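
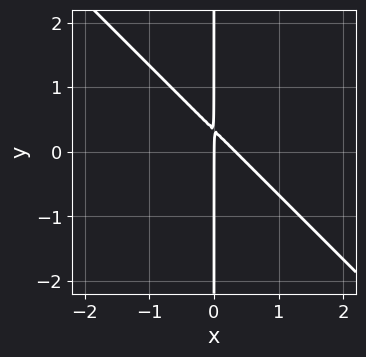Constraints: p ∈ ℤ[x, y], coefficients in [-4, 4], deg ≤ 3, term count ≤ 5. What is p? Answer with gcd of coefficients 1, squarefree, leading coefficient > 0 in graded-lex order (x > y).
Degree: no degree-1 curve has this shape, so deg p = 2.
From the visible intercepts: it meets the x-axis at x = 0 (among the integer gridlines); every point of the y-axis in the box is on the curve.
Fitting integer coefficients to these (and the overall shape) gives p.

3*x^2 + 3*x*y - x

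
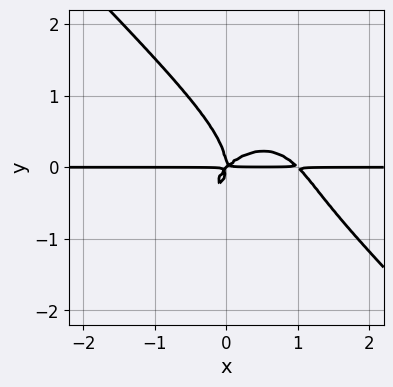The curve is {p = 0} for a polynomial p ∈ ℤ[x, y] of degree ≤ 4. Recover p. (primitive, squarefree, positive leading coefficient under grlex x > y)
x^3*y + y^4 - x^2*y + x*y^2

(a) deg p = 4. No degree-3 curve has this shape.
(b) From the axis intercepts and sections: the visible x-axis segment lies entirely on the curve.
(c) The integer polynomial consistent with all of this is the stated p.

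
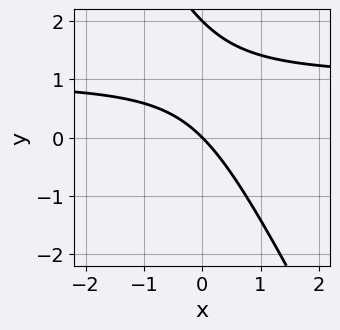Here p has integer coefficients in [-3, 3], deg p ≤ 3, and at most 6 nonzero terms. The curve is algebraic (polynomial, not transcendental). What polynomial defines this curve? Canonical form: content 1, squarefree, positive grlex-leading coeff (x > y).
The degree is 2 — the shape is more complex than any degree-1 curve.
From the visible intercepts: it meets the x-axis at x = 0 (among the integer gridlines); among the integer gridlines, it crosses the y-axis at y ∈ {0, 2}.
Matching integer coefficients to the picture gives p.

2*x*y + y^2 - 2*x - 2*y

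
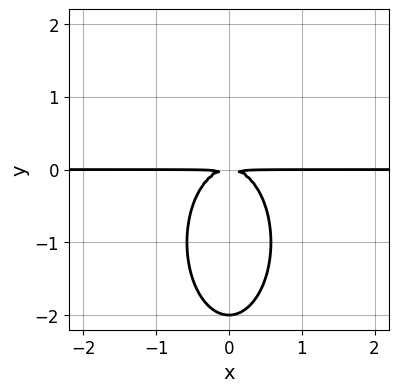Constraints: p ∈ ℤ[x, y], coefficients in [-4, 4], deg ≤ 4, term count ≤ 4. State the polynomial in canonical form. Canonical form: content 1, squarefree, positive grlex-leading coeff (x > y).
First, the degree is 3 — the shape is more complex than any degree-2 curve.
Then, symmetries: it's symmetric under x → −x, forcing even powers of x.
Next, from the visible intercepts: every point of the x-axis in the box is on the curve; it meets the y-axis at y = -2 (among the integer gridlines).
Finally, assembling these constraints gives the stated polynomial.

3*x^2*y + y^3 + 2*y^2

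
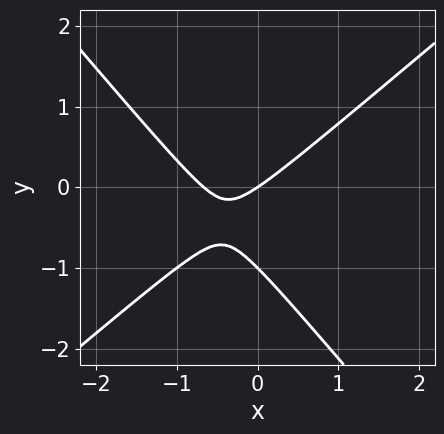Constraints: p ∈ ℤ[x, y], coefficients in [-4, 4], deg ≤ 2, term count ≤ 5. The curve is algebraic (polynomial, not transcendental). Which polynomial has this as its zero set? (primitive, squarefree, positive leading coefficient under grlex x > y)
3*x^2 - x*y - 3*y^2 + 2*x - 3*y

First, deg p = 2.
Then, against the integer gridlines: among the integer gridlines, it crosses the y-axis at y ∈ {-1, 0}; it crosses the x-axis at the gridline x = 0.
Finally, assembling these constraints gives the stated polynomial.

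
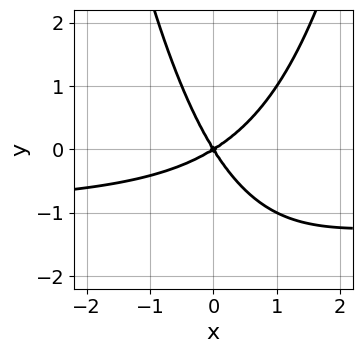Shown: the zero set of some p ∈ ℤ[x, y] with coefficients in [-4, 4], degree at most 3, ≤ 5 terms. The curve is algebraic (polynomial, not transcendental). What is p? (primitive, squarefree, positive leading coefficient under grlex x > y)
x^2*y + x^2 - x*y - y^2

First, the degree is 3 — no degree-2 curve has this shape.
Next, from the visible intercepts: it crosses the y-axis at the gridline y = 0; it crosses the x-axis at the gridline x = 0.
Finally, together with the visible shape, these determine p as stated.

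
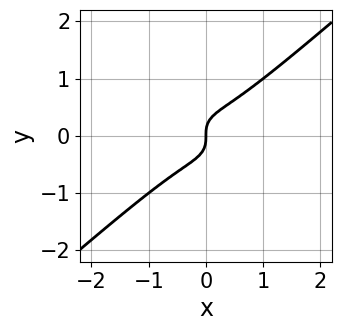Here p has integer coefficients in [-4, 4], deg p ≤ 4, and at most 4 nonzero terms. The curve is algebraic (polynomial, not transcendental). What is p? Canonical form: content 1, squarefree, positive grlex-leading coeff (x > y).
2*x^3 - 3*y^3 + x

(a) Degree: the shape is more complex than any degree-2 curve, so deg p = 3.
(b) Reading off the gridlines: it meets the y-axis at y = 0 (among the integer gridlines); it crosses the x-axis at the gridline x = 0.
(c) Solving for integer coefficients yields p as stated.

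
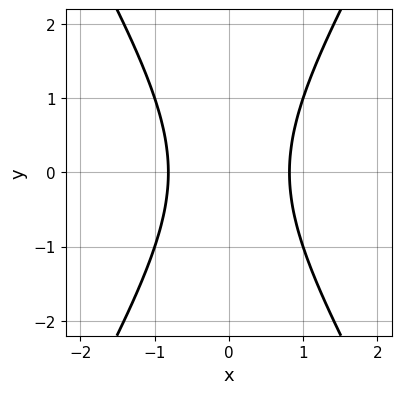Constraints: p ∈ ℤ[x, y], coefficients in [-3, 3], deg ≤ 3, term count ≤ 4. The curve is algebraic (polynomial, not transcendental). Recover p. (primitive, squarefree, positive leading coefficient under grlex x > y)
Degree: no degree-1 curve has this shape, so deg p = 2.
Symmetries: mirror symmetry y ↦ −y ⇒ only even powers of y; it's symmetric under x → −x, forcing even powers of x.
Against the integer gridlines: the curve avoids every integer y-axis point in the box.
Matching integer coefficients to the picture gives p.

3*x^2 - y^2 - 2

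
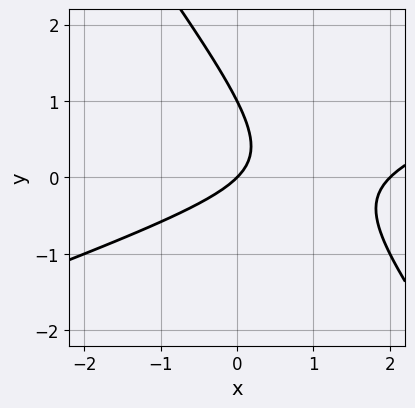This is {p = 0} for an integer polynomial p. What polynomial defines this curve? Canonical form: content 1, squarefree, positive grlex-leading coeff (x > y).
deg p = 2.
Against the integer gridlines: among the integer gridlines, it crosses the x-axis at x ∈ {0, 2}; the y-axis gridline crossings are at y ∈ {0, 1}.
Assembling these constraints gives the stated polynomial.

x^2 - 2*x*y - 2*y^2 - 2*x + 2*y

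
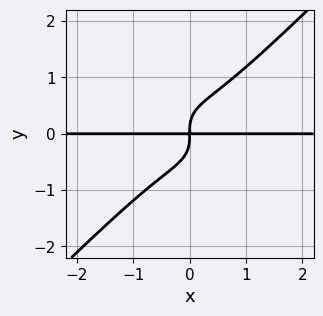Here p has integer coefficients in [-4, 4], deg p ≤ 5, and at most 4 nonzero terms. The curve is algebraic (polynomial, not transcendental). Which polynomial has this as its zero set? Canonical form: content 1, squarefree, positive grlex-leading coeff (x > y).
First, the degree is 4 — a generic line meets the curve in up to 4 points.
Next, against the integer gridlines: every point of the x-axis in the box is on the curve.
Finally, the integer polynomial consistent with all of this is the stated p.

3*x^3*y - 3*y^4 + 2*x*y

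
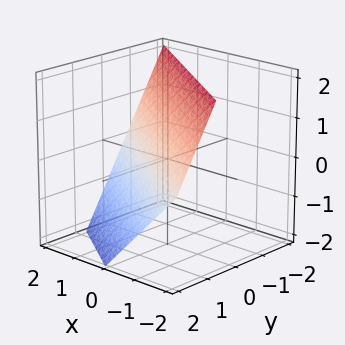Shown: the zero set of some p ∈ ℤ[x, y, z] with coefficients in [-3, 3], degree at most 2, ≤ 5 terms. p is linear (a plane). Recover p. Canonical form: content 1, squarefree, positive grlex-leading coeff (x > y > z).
First, deg p = 1.
Then, observable constraints: it crosses the z-axis at the gridline z = 1; it crosses the x-axis at the gridline x = 1.
Finally, putting this together gives p.

2*x + 3*y + 2*z - 2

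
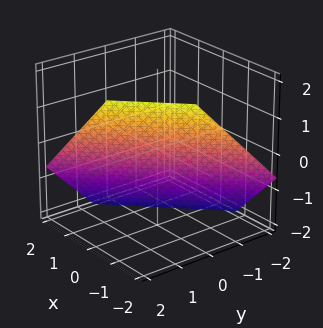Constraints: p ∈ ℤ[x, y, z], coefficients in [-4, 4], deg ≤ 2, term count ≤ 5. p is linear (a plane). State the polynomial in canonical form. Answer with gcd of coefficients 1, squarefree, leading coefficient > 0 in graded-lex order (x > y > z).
3*x - 3*y + 3*z + 2

1. Degree: every cross-section is a straight line — this is a plane, so deg p = 1.
2. Solving for integer coefficients yields p as stated.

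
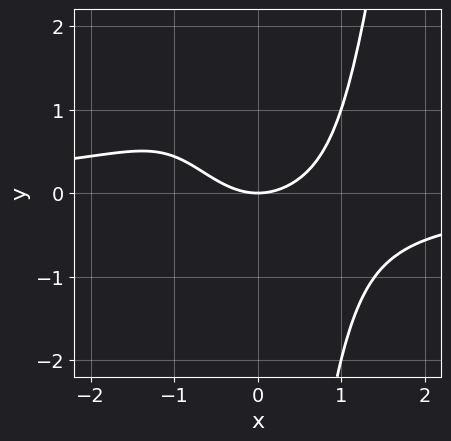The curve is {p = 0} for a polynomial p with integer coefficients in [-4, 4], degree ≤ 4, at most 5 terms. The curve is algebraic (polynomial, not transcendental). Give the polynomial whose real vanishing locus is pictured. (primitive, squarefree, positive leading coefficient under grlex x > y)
2*x^3*y - x*y^2 + 2*x^2 - 3*y

The degree is 4 — no degree-3 curve has this shape.
From the axis intercepts and sections: it crosses the x-axis at the gridline x = 0; it crosses the y-axis at the gridline y = 0.
Putting this together gives p.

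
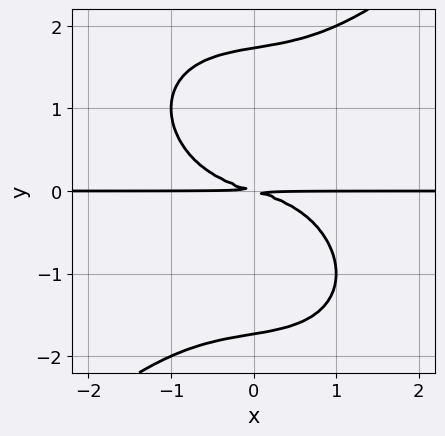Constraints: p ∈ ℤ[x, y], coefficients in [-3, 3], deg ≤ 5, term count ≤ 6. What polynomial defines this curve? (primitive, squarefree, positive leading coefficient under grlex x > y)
x^3*y - y^4 + x*y + 3*y^2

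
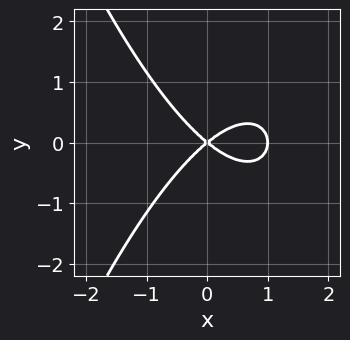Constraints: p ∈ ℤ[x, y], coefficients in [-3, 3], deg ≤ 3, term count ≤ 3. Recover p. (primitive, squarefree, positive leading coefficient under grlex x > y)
(a) Degree: no degree-2 curve has this shape, so deg p = 3.
(b) Symmetries: mirror symmetry y ↦ −y ⇒ only even powers of y.
(c) Checking where it meets the axes: one y-axis crossing is at y = 0; the x-axis gridline crossings are at x ∈ {0, 1}.
(d) These observations pin down the coefficients.

2*x^3 - 2*x^2 + 3*y^2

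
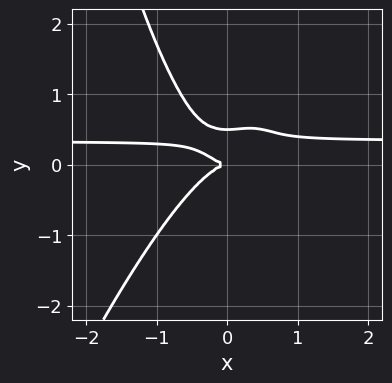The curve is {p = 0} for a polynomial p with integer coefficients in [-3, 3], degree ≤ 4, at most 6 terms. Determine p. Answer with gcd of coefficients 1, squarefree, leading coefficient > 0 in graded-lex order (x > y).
First, deg p = 4. No degree-3 curve has this shape.
Then, observable constraints: one y-axis crossing is at y = 0; it meets the x-axis at x = 0 (among the integer gridlines).
Finally, together with the visible shape, these determine p as stated.

3*x^3*y - x^2*y^2 - x^3 + 2*y^3 - y^2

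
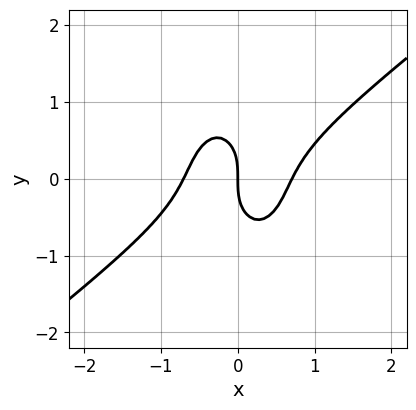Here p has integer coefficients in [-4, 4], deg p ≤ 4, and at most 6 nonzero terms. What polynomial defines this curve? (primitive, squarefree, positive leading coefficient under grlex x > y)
2*x^3 - 2*x^2*y - y^3 - x

(a) deg p = 3. No degree-2 curve has this shape.
(b) Against the integer gridlines: one x-axis crossing is at x = 0; one y-axis crossing is at y = 0.
(c) Putting this together gives p.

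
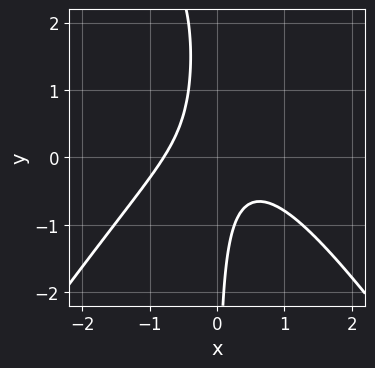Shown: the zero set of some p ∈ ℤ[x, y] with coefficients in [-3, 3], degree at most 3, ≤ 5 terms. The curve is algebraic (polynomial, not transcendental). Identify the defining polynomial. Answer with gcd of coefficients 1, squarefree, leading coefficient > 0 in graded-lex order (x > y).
2*x^3 - x*y^2 + 3*x*y + 1

Degree: no degree-2 curve has this shape, so deg p = 3.
From the visible intercepts: the curve avoids every integer y-axis point in the box.
Assembling these constraints gives the stated polynomial.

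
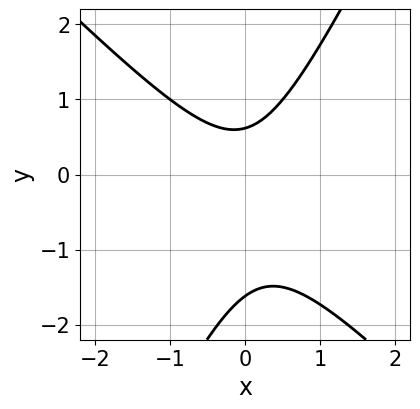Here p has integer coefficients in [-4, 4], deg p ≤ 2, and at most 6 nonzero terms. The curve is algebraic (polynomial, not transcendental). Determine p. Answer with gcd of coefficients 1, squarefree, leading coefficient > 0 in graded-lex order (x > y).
2*x^2 + x*y - y^2 - y + 1

The degree is 2 — a generic line meets the curve in up to 2 points.
Against the integer gridlines: no x-intercept at any integer in the box.
Putting this together gives p.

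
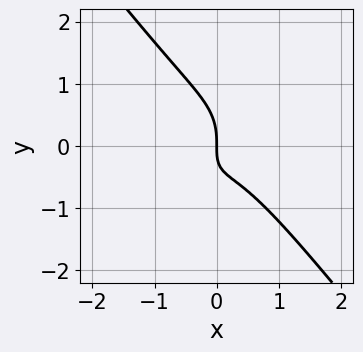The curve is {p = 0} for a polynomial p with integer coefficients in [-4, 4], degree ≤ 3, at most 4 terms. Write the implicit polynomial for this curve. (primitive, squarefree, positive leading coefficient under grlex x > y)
2*x^3 + y^3 + x*y + x

(a) The degree is 3 — the shape is more complex than any degree-2 curve.
(b) From the visible intercepts: one y-axis crossing is at y = 0; it crosses the x-axis at the gridline x = 0.
(c) Fitting integer coefficients to these (and the overall shape) gives p.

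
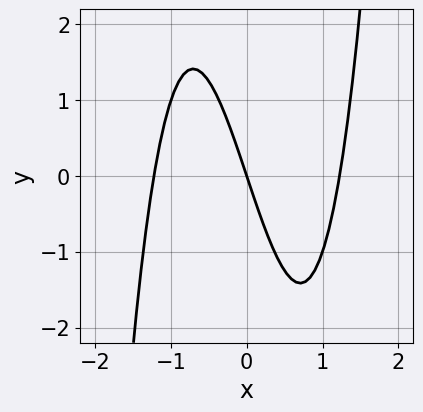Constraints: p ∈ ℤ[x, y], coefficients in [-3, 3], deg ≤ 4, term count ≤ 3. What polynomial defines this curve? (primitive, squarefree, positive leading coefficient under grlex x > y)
2*x^3 - 3*x - y

(a) Degree: a generic line meets the curve in up to 3 points, so deg p = 3.
(b) Observable constraints: it crosses the y-axis at the gridline y = 0; one x-axis crossing is at x = 0.
(c) Together with the visible shape, these determine p as stated.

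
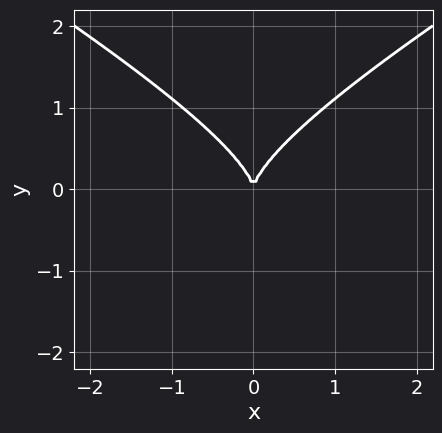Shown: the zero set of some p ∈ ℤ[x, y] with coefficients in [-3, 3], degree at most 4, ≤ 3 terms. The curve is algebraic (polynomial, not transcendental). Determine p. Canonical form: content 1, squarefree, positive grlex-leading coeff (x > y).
The degree is 3 — a generic line meets the curve in up to 3 points.
Symmetries: mirror symmetry x ↦ −x ⇒ only even powers of x.
Reading off the gridlines: one x-axis crossing is at x = 0; it meets the y-axis at y = 0 (among the integer gridlines).
Matching integer coefficients to the picture gives p.

x^2*y - 3*y^3 + 3*x^2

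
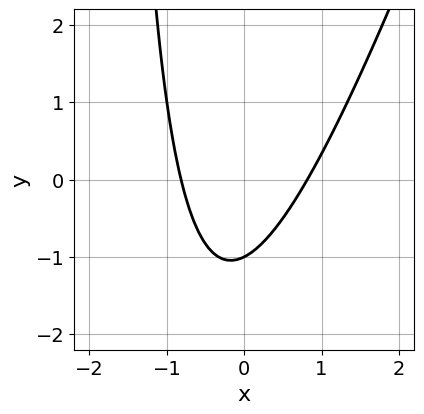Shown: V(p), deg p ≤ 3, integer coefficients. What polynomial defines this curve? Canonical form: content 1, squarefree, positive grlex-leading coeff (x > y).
3*x^2 - x*y - 2*y - 2

1. deg p = 2. The shape is more complex than any degree-1 curve.
2. From the visible intercepts: one y-axis crossing is at y = -1.
3. Together with the visible shape, these determine p as stated.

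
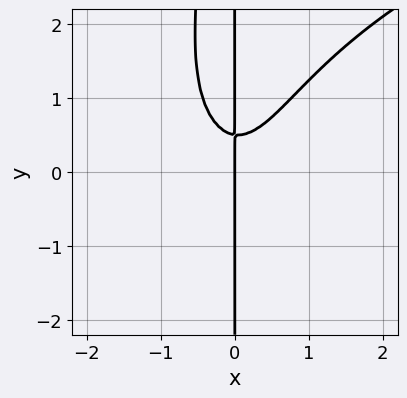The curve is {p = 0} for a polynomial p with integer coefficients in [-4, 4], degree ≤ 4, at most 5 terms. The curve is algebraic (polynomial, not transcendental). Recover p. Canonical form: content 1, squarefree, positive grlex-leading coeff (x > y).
(a) deg p = 4. The shape is more complex than any degree-3 curve.
(b) From the visible intercepts: it crosses the x-axis at the gridline x = 0; the visible y-axis segment lies entirely on the curve.
(c) Together with the visible shape, these determine p as stated.

x^2*y^2 - 3*x^3 + 2*x*y - x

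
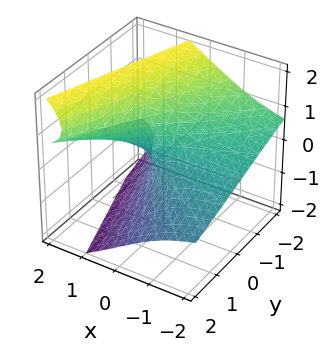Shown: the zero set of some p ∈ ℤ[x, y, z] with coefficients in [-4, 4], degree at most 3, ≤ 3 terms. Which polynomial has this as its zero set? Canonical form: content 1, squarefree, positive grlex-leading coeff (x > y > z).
z^3 - 3*x*z + 2*y

1. The degree is 3 — no degree-2 surface has this shape.
2. Against the integer gridlines: the visible x-axis segment lies entirely on the surface; one z-axis crossing is at z = 0; it meets the y-axis at y = 0 (among the integer gridlines).
3. Together with the visible shape, these determine p as stated.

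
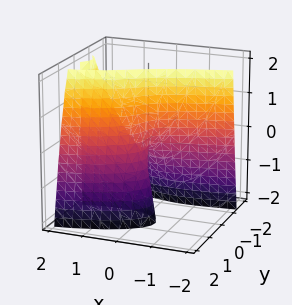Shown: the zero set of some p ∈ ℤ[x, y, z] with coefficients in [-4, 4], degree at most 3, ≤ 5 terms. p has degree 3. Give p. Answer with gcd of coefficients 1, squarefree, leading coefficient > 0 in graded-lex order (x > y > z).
First, the degree is 3 — a generic line meets the surface in up to 3 points.
Next, from the visible intercepts: the x-axis gridline crossings are at x ∈ {0, 2}; the visible z-axis segment lies entirely on the surface.
Finally, matching integer coefficients to the picture gives p.

3*y^3 + x^2 - 3*x*y + 2*y*z - 2*x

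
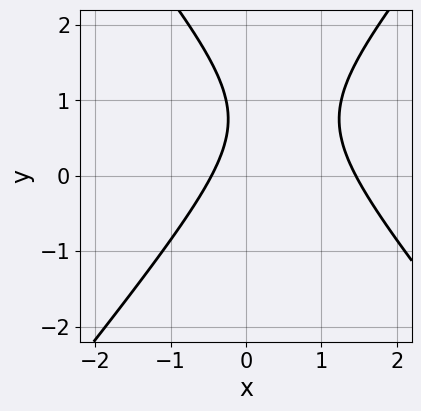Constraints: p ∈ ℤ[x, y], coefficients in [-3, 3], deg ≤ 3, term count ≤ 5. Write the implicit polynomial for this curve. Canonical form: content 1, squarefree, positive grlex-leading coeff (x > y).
deg p = 2. The shape is more complex than any degree-1 curve.
From the axis intercepts and sections: the curve avoids every integer y-axis point in the box.
Fitting integer coefficients to these (and the overall shape) gives p.

3*x^2 - 2*y^2 - 3*x + 3*y - 2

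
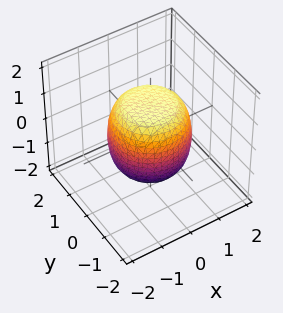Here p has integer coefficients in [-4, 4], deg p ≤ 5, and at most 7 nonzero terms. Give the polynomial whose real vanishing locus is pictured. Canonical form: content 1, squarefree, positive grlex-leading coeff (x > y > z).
2*x^4 + 4*x^2*y^2 + 2*y^4 - x^2 - y^2 + 2*z^2 - 3

Degree: a generic line meets the surface in up to 4 points, so deg p = 4.
Symmetry: every cross-section ⟂ z is a circle, so x, y appear only via x² + y².
From the axis intercepts and sections: a circular section at z = -1 has radius exactly 1.
Putting this together gives p.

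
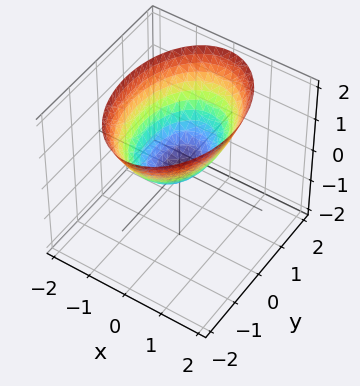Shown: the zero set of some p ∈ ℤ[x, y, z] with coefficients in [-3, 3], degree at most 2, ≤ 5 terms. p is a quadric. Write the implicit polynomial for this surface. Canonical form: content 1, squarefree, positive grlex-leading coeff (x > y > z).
deg p = 2. A single bowl opening along one axis; a quadric.
Symmetries: the x ↦ −x reflection is a symmetry, so x appears only in even powers; mirror symmetry y ↦ −y ⇒ only even powers of y.
Checking where it meets the axes: one y-axis crossing is at y = 0; it meets the x-axis at x = 0 (among the integer gridlines).
Assembling these constraints gives the stated polynomial.

2*x^2 + y^2 - 2*z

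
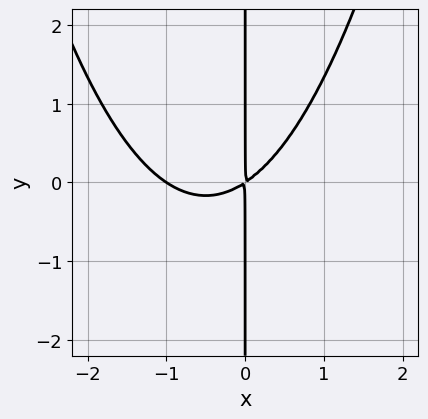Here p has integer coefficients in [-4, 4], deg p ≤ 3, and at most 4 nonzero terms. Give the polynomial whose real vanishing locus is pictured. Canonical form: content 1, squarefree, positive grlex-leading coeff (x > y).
(a) The degree is 3 — a generic line meets the curve in up to 3 points.
(b) Observable constraints: every point of the y-axis in the box is on the curve; one x-axis crossing is at x = -1.
(c) Solving for integer coefficients yields p as stated.

2*x^3 + 2*x^2 - 3*x*y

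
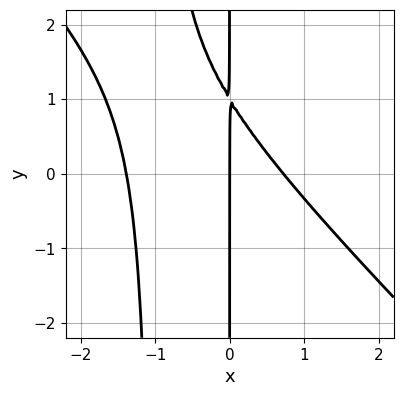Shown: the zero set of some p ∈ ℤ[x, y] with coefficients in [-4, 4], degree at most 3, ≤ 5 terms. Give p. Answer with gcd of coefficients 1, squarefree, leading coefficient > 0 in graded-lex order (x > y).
3*x^3 + 3*x^2*y + 2*x^2 + 3*x*y - 3*x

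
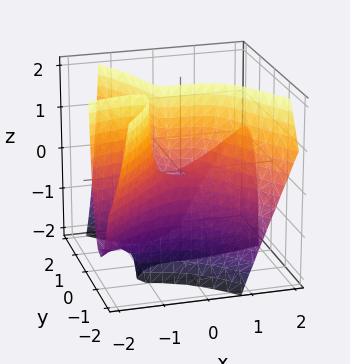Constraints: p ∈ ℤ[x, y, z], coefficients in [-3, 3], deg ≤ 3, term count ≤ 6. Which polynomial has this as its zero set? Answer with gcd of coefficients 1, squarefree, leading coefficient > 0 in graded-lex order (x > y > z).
deg p = 3. No degree-2 surface has this shape.
From the axis intercepts and sections: it crosses the x-axis at the gridline x = 0; it crosses the y-axis at the gridline y = 0; every point of the z-axis in the box is on the surface.
Assembling these constraints gives the stated polynomial.

x^3 - 3*x^2*y + 2*x*y*z + 2*y^3 + 2*y*z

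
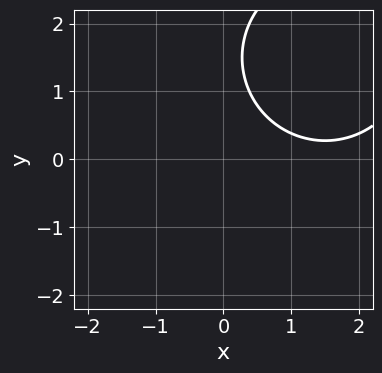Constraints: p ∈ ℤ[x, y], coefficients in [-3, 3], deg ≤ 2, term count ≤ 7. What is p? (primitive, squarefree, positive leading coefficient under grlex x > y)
x^2 + y^2 - 3*x - 3*y + 3

1. Degree: no degree-1 curve has this shape, so deg p = 2.
2. From the visible intercepts: no x-intercept at any integer in the box; no y-intercept at any integer in the box.
3. Matching integer coefficients to the picture gives p.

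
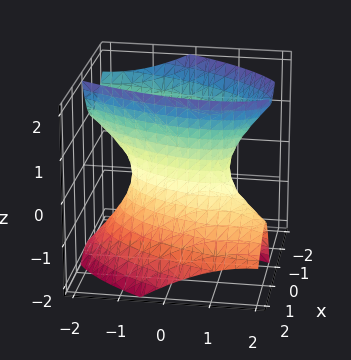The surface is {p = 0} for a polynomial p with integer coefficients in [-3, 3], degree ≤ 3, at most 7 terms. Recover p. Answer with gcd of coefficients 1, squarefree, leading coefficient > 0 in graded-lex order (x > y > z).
3*x^2 - 2*x*y + 2*x*z + y^2 - z^2 - 1

1. deg p = 2. No degree-1 surface has this shape.
2. Against the integer gridlines: it misses every integer gridline on the z-axis; among the integer gridlines, it crosses the y-axis at y ∈ {-1, 1}.
3. Matching integer coefficients to the picture gives p.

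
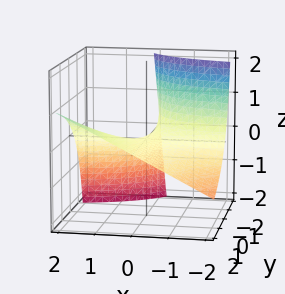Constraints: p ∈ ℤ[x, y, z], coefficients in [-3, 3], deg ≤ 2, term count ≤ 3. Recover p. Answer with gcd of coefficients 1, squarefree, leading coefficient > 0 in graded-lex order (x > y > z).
x*y - y*z - 2*z

1. The degree is 2 — no degree-1 surface has this shape.
2. Checking where it meets the axes: it meets the z-axis at z = 0 (among the integer gridlines); the visible x-axis segment lies entirely on the surface; every point of the y-axis in the box is on the surface.
3. Putting this together gives p.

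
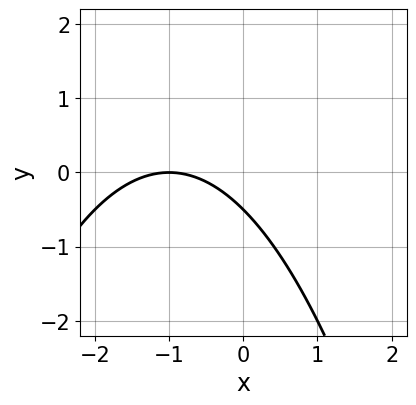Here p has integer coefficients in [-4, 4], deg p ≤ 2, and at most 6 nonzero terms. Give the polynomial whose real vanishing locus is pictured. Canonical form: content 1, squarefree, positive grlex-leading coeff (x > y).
deg p = 2.
Checking where it meets the axes: it meets the x-axis at x = -1 (among the integer gridlines).
Matching integer coefficients to the picture gives p.

x^2 + 2*x + 2*y + 1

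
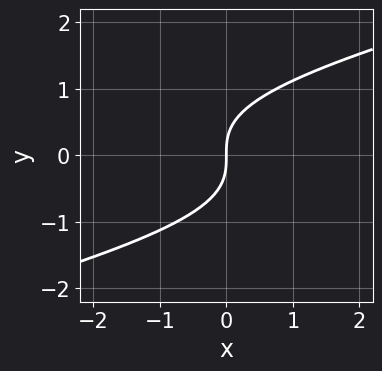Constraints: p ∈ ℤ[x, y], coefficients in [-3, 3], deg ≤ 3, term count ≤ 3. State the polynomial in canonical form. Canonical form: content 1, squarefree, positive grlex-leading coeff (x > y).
x*y^2 - 3*y^3 + 3*x

The degree is 3 — no degree-2 curve has this shape.
Against the integer gridlines: it crosses the x-axis at the gridline x = 0; one y-axis crossing is at y = 0.
Together with the visible shape, these determine p as stated.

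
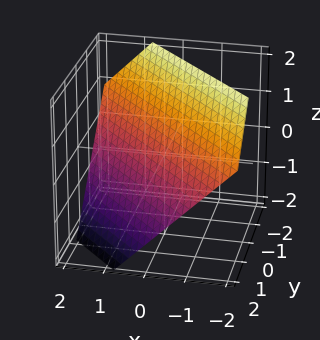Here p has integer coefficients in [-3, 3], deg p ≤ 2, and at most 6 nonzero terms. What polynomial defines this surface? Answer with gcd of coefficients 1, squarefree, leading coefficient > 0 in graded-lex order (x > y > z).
First, degree: every cross-section is a straight line — this is a plane, so deg p = 1.
Finally, the integer polynomial consistent with all of this is the stated p.

3*x + 3*y + 3*z - 2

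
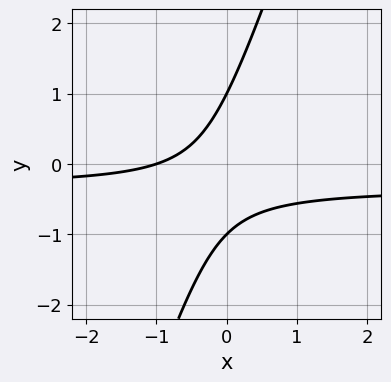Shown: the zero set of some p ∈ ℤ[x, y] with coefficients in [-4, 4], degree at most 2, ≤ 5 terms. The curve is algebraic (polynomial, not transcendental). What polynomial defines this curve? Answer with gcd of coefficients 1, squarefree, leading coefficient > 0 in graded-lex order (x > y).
3*x*y - y^2 + x + 1

1. Degree: the shape is more complex than any degree-1 curve, so deg p = 2.
2. Reading off the gridlines: it meets the x-axis at x = -1 (among the integer gridlines); among the integer gridlines, it crosses the y-axis at y ∈ {-1, 1}.
3. Together with the visible shape, these determine p as stated.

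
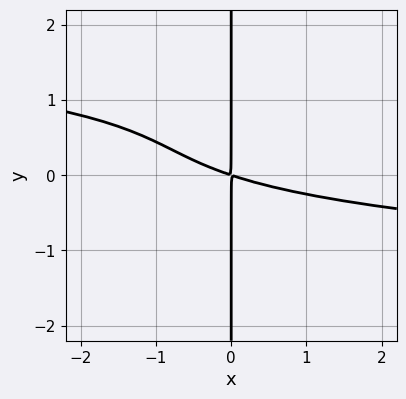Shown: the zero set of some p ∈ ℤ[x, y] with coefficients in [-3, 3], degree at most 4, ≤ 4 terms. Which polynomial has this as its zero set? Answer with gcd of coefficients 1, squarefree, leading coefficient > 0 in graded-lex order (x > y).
3*x*y^3 - 3*x*y^2 + x^2 + 3*x*y

Degree: the shape is more complex than any degree-3 curve, so deg p = 4.
Against the integer gridlines: the visible y-axis segment lies entirely on the curve.
The integer polynomial consistent with all of this is the stated p.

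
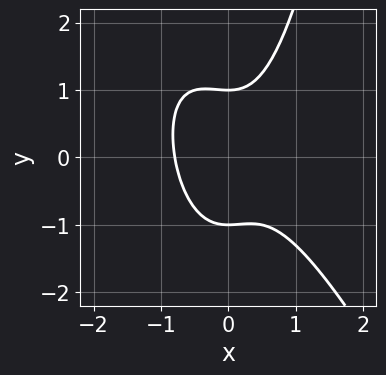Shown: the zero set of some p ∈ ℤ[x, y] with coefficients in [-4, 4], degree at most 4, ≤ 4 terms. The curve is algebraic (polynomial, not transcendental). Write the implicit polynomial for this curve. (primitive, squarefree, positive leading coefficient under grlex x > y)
The degree is 3 — the shape is more complex than any degree-2 curve.
From the visible intercepts: among the integer gridlines, it crosses the y-axis at y ∈ {-1, 1}.
Together with the visible shape, these determine p as stated.

2*x^3 + x^2*y - y^2 + 1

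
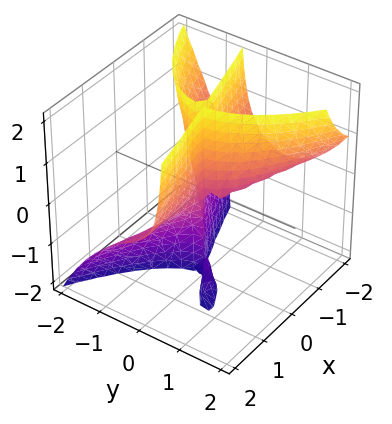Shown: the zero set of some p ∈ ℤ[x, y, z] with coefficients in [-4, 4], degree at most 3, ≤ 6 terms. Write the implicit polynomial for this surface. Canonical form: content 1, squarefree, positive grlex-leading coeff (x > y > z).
The picture has 2 separate pieces. They look like related sheets of one shape, so recover p as a whole.
The degree is 3 — the shape is more complex than any degree-2 surface.
Observable constraints: every point of the z-axis in the box is on the surface; it crosses the y-axis at the gridline y = 0; the visible x-axis segment lies entirely on the surface.
Matching integer coefficients to the picture gives p.

x^2*z - 3*x*y*z - 3*y^3 - 2*x*y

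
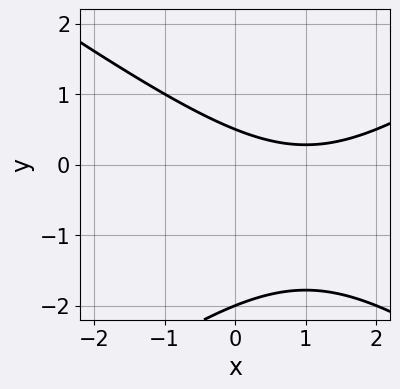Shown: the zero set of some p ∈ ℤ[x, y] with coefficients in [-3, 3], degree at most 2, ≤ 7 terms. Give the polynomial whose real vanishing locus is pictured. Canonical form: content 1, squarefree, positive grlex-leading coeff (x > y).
x^2 - 2*y^2 - 2*x - 3*y + 2

1. The degree is 2 — a generic line meets the curve in up to 2 points.
2. Checking where it meets the axes: the curve avoids every integer x-axis point in the box; it crosses the y-axis at the gridline y = -2.
3. Matching integer coefficients to the picture gives p.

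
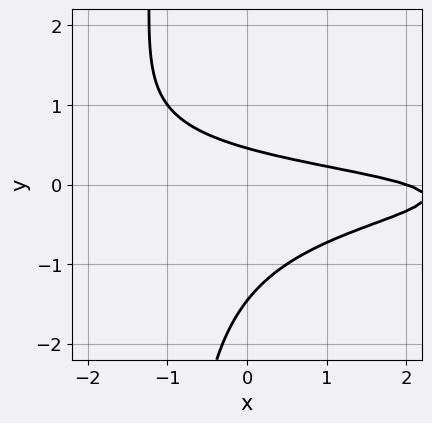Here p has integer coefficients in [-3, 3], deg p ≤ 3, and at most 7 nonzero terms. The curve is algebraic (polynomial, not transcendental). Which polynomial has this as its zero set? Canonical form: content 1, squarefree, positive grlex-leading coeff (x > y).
3*x*y^2 + 3*y^2 + x + 3*y - 2

First, the degree is 3 — a generic line meets the curve in up to 3 points.
Then, reading off the gridlines: it crosses the x-axis at the gridline x = 2.
Finally, fitting integer coefficients to these (and the overall shape) gives p.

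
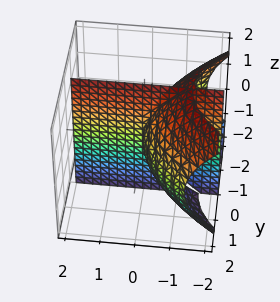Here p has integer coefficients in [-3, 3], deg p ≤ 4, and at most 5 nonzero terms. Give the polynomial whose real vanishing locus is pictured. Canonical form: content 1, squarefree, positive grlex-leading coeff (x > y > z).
y^3 + y*z^2 + 3*x*y

First, I count 2 distinct pieces.
Then, deg p = 3.
Then, observable constraints: it crosses the y-axis at the gridline y = 0; every point of the x-axis in the box is on the surface.
Finally, together with the visible shape, these determine p as stated.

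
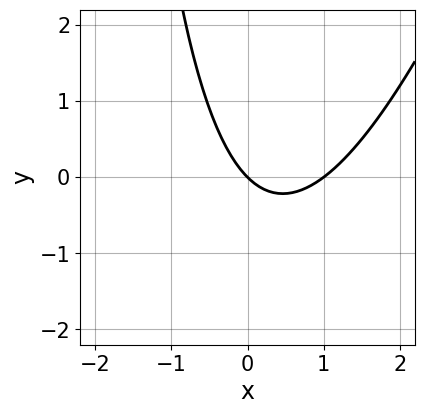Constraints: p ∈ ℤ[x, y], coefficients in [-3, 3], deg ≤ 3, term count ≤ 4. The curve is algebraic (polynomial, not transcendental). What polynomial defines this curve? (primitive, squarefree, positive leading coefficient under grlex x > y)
(a) The degree is 2 — the shape is more complex than any degree-1 curve.
(b) Reading off the gridlines: it crosses the y-axis at the gridline y = 0; the x-axis gridline crossings are at x ∈ {0, 1}.
(c) Together with the visible shape, these determine p as stated.

3*x^2 - x*y - 3*x - 3*y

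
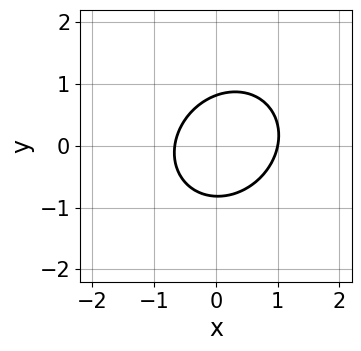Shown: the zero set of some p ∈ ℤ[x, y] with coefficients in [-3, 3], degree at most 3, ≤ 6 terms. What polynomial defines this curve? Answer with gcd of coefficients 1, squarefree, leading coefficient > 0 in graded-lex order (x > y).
3*x^2 - x*y + 3*y^2 - x - 2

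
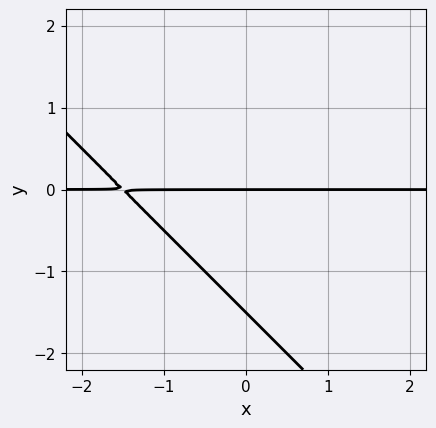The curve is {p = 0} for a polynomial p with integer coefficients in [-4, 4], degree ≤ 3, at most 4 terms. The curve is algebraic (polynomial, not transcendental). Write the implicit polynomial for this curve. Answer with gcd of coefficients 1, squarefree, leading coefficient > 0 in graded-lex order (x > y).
2*x*y + 2*y^2 + 3*y

(a) deg p = 2. The shape is more complex than any degree-1 curve.
(b) Against the integer gridlines: the visible x-axis segment lies entirely on the curve; it meets the y-axis at y = 0 (among the integer gridlines).
(c) Putting this together gives p.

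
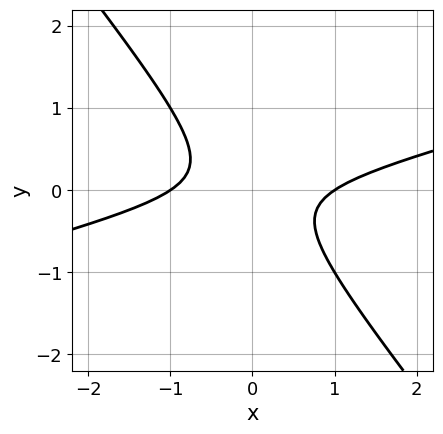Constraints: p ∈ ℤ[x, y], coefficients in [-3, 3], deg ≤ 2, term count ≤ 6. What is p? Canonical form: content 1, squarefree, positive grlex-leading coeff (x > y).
First, deg p = 2.
Next, against the integer gridlines: no y-intercept at any integer in the box; the x-axis gridline crossings are at x ∈ {-1, 1}.
Finally, together with the visible shape, these determine p as stated.

x^2 - 3*x*y - 3*y^2 - 1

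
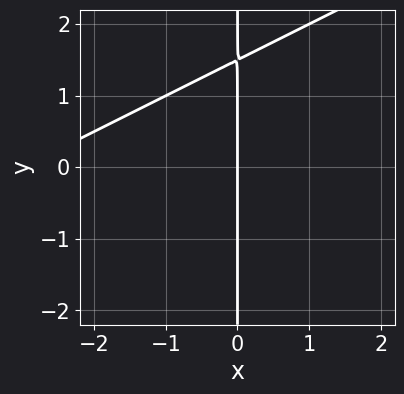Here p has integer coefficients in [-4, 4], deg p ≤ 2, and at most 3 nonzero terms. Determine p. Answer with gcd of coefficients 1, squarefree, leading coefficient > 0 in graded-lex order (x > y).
x^2 - 2*x*y + 3*x

Degree: a generic line meets the curve in up to 2 points, so deg p = 2.
From the visible intercepts: one x-axis crossing is at x = 0; every point of the y-axis in the box is on the curve.
Solving for integer coefficients yields p as stated.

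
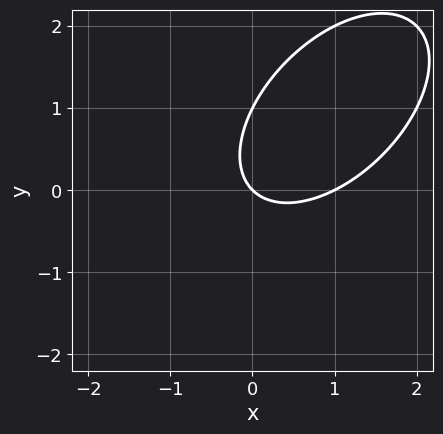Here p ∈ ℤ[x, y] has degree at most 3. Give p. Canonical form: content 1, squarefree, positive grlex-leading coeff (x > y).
x^2 - x*y + y^2 - x - y

Degree: no degree-1 curve has this shape, so deg p = 2.
From the axis intercepts and sections: the y-axis gridline crossings are at y ∈ {0, 1}; among the integer gridlines, it crosses the x-axis at x ∈ {0, 1}.
Matching integer coefficients to the picture gives p.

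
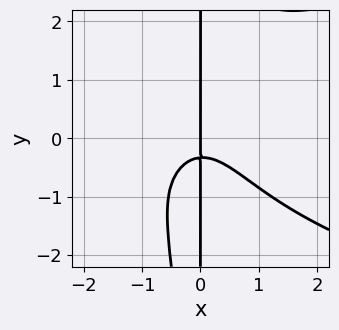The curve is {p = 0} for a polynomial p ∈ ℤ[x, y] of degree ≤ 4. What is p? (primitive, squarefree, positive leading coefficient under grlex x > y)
deg p = 4. The shape is more complex than any degree-3 curve.
Against the integer gridlines: every point of the y-axis in the box is on the curve; one x-axis crossing is at x = 0.
Fitting integer coefficients to these (and the overall shape) gives p.

2*x^2*y^2 - 3*x^3 - 3*x*y - x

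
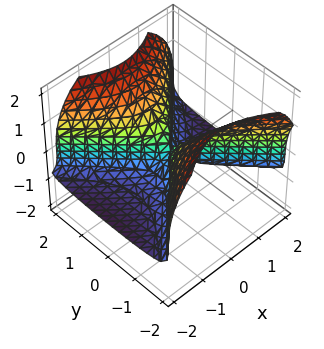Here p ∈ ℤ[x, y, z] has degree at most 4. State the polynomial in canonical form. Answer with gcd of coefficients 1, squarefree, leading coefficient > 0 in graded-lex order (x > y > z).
(a) The degree is 3 — the shape is more complex than any degree-2 surface.
(b) Observable constraints: it crosses the z-axis at the gridline z = 0; it meets the x-axis at x = 0 (among the integer gridlines); one y-axis crossing is at y = 0.
(c) Assembling these constraints gives the stated polynomial.

x^2*z - y^2*z + z^3 + x^2 - y^2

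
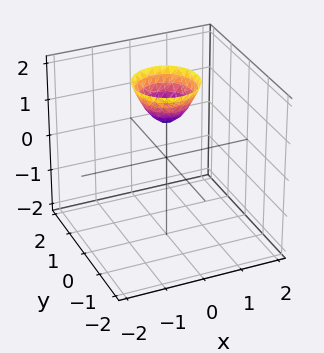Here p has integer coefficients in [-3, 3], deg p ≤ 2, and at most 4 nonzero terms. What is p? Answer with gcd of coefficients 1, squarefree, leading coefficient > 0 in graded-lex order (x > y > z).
3*x^2 + 3*y^2 - 2*z + 2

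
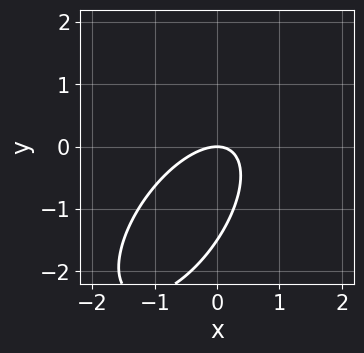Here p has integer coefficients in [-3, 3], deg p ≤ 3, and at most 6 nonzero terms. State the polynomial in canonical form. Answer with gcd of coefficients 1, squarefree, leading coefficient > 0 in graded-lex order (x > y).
3*x^2 - 3*x*y + 2*y^2 + 3*y

First, the degree is 2 — the shape is more complex than any degree-1 curve.
Next, reading off the gridlines: one y-axis crossing is at y = 0; one x-axis crossing is at x = 0.
Finally, fitting integer coefficients to these (and the overall shape) gives p.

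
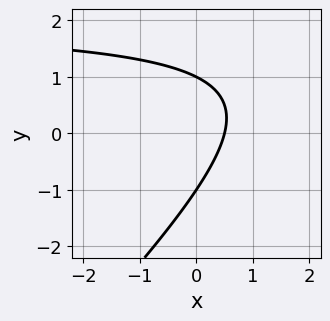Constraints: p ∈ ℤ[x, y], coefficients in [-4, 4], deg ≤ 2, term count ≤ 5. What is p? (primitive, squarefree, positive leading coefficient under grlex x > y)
1. The degree is 2 — the shape is more complex than any degree-1 curve.
2. Checking where it meets the axes: among the integer gridlines, it crosses the y-axis at y ∈ {-1, 1}.
3. Fitting integer coefficients to these (and the overall shape) gives p.

x*y - y^2 - 2*x + 1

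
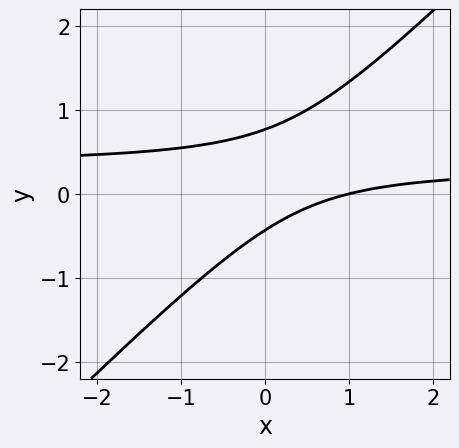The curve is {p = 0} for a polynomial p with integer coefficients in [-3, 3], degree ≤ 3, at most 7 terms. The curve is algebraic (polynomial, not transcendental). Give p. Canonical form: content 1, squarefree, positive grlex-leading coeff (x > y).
3*x*y - 3*y^2 - x + y + 1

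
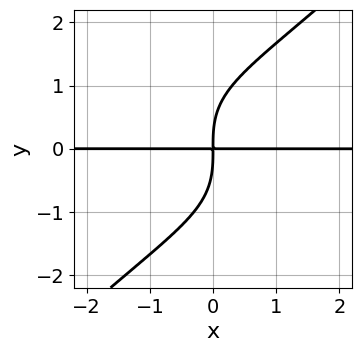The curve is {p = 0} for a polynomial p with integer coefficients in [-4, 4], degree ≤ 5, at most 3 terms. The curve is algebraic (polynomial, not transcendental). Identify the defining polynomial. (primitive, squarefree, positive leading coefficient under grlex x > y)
First, degree: the shape is more complex than any degree-3 curve, so deg p = 4.
Next, checking where it meets the axes: every point of the x-axis in the box is on the curve.
Finally, putting this together gives p.

x^2*y^2 - y^4 + 3*x*y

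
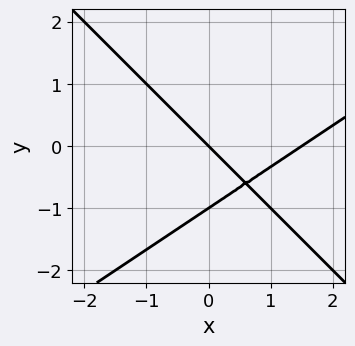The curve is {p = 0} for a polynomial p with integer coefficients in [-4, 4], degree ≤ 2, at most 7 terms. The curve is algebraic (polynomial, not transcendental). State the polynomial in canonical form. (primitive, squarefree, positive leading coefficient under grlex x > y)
(a) Degree: a generic line meets the curve in up to 2 points, so deg p = 2.
(b) From the axis intercepts and sections: one x-axis crossing is at x = 0; the y-axis gridline crossings are at y ∈ {-1, 0}.
(c) Fitting integer coefficients to these (and the overall shape) gives p.

2*x^2 - x*y - 3*y^2 - 3*x - 3*y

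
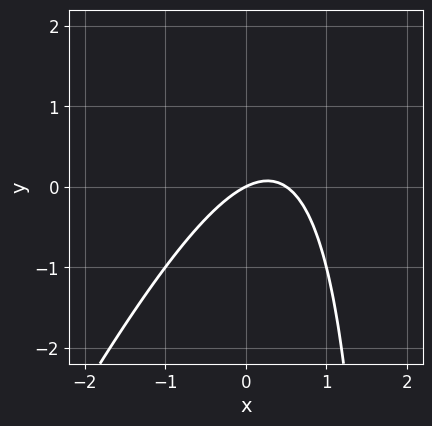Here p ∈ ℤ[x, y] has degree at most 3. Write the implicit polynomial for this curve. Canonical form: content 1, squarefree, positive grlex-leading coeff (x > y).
2*x^2 - x*y - x + 2*y

First, degree: the shape is more complex than any degree-1 curve, so deg p = 2.
Next, observable constraints: it crosses the y-axis at the gridline y = 0; it crosses the x-axis at the gridline x = 0.
Finally, assembling these constraints gives the stated polynomial.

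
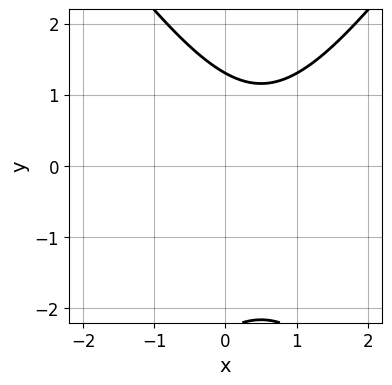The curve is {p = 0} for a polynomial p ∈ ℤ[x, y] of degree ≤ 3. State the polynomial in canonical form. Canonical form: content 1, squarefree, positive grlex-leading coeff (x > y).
(a) The degree is 2 — the shape is more complex than any degree-1 curve.
(b) Observable constraints: the curve avoids every integer x-axis point in the box.
(c) Solving for integer coefficients yields p as stated.

2*x^2 - y^2 - 2*x - y + 3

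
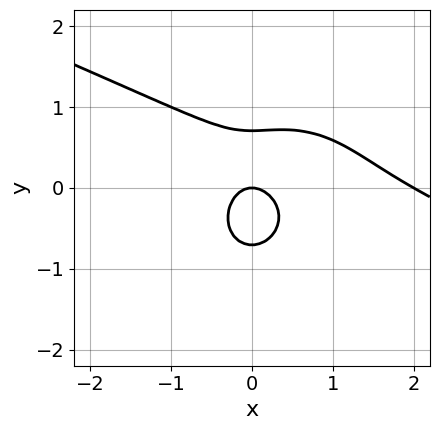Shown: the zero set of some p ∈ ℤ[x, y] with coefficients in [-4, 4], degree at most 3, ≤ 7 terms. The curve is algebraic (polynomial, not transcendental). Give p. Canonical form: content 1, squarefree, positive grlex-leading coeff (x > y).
x^3 + 2*x^2*y + 2*y^3 - 2*x^2 - y

The degree is 3 — no degree-2 curve has this shape.
Reading off the gridlines: it crosses the y-axis at the gridline y = 0; among the integer gridlines, it crosses the x-axis at x ∈ {0, 2}.
Fitting integer coefficients to these (and the overall shape) gives p.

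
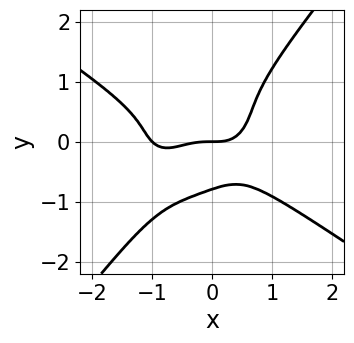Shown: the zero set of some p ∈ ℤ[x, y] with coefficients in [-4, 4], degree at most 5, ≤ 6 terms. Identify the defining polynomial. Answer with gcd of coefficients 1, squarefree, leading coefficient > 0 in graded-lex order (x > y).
(a) The degree is 4 — a generic line meets the curve in up to 4 points.
(b) From the axis intercepts and sections: among the integer gridlines, it crosses the x-axis at x ∈ {-1, 0}; it meets the y-axis at y = 0 (among the integer gridlines).
(c) Assembling these constraints gives the stated polynomial.

x^4 + 2*x*y^3 - 2*y^4 + x^3 - y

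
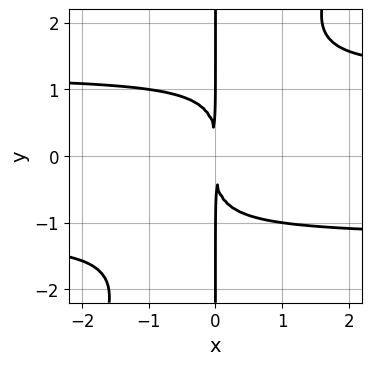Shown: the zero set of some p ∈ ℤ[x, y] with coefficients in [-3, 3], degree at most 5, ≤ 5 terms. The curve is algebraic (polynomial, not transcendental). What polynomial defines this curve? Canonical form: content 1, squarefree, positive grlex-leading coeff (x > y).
The degree is 4 — the shape is more complex than any degree-3 curve.
From the visible intercepts: every point of the y-axis in the box is on the curve.
Matching integer coefficients to the picture gives p.

2*x^2*y^2 - x*y^3 - 3*x^2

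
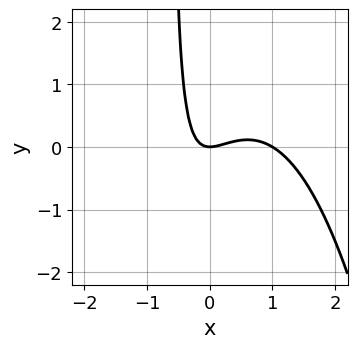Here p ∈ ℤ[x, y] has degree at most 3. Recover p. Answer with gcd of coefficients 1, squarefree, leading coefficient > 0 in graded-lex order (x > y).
1. deg p = 3. A generic line meets the curve in up to 3 points.
2. Checking where it meets the axes: it meets the y-axis at y = 0 (among the integer gridlines); among the integer gridlines, it crosses the x-axis at x ∈ {0, 1}.
3. The integer polynomial consistent with all of this is the stated p.

3*x^3 - 3*x^2 + 3*x*y + 2*y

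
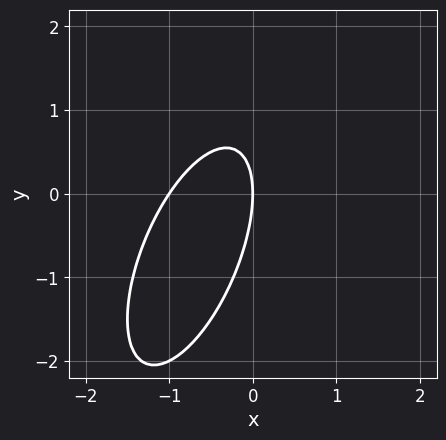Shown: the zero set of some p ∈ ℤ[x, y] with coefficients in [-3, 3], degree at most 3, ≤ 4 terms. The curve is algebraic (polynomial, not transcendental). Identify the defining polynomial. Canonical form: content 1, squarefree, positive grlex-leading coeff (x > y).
(a) Degree: a generic line meets the curve in up to 2 points, so deg p = 2.
(b) Checking where it meets the axes: it crosses the y-axis at the gridline y = 0; the x-axis gridline crossings are at x ∈ {-1, 0}.
(c) Solving for integer coefficients yields p as stated.

3*x^2 - 2*x*y + y^2 + 3*x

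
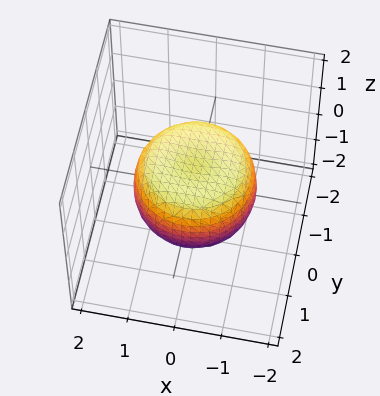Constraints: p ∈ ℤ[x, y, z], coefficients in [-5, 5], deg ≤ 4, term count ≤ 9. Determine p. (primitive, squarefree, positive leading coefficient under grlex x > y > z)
2*x^4 + 4*x^2*y^2 + 2*y^4 - 2*x^2 - 2*y^2 + 3*z^2 - 2

The degree is 4 — a generic line meets the surface in up to 4 points.
Symmetries: rotational symmetry about the z-axis ⇒ p depends on x, y only through x² + y².
From the visible intercepts: a circular section at z = 0 has radius between 1 and 2.
Putting this together gives p.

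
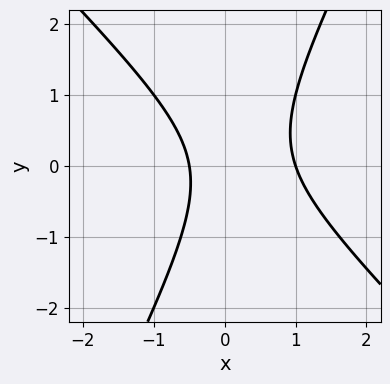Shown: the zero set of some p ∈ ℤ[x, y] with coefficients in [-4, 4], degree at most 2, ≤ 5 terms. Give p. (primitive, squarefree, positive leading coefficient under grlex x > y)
1. The degree is 2 — no degree-1 curve has this shape.
2. From the visible intercepts: one x-axis crossing is at x = 1; the curve avoids every integer y-axis point in the box.
3. Matching integer coefficients to the picture gives p.

2*x^2 + x*y - y^2 - x - 1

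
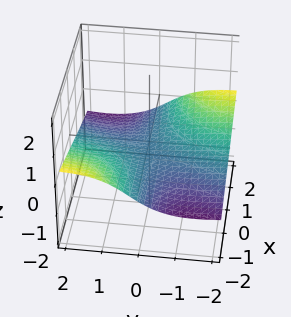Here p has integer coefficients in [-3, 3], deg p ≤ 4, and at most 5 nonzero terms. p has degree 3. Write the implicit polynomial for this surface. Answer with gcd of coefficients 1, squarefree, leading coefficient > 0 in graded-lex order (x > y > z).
y^2*z + z^3 + x*y + 3*z + 1

deg p = 3. A generic line meets the surface in up to 3 points.
Checking where it meets the axes: the surface avoids every integer y-axis point in the box; it misses every integer gridline on the x-axis.
Matching integer coefficients to the picture gives p.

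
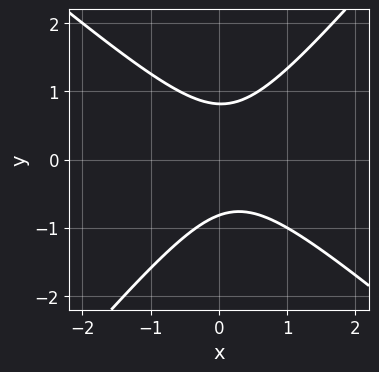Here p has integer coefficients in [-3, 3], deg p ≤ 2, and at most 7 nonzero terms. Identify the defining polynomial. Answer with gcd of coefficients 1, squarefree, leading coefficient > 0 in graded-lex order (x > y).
3*x^2 + x*y - 3*y^2 - x + 2

1. deg p = 2. A generic line meets the curve in up to 2 points.
2. Against the integer gridlines: it misses every integer gridline on the x-axis.
3. These observations pin down the coefficients.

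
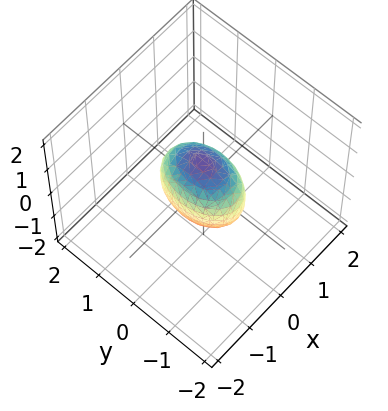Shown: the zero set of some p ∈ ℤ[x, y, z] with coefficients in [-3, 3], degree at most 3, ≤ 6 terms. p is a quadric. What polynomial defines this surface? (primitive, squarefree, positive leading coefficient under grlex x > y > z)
2*x^2 + y^2 + z^2 - 1

(a) Degree: a closed, bounded, convex surface; a quadric, so deg p = 2.
(b) Symmetries: the y ↦ −y reflection is a symmetry, so y appears only in even powers; it's symmetric under z → −z, forcing even powers of z; it's symmetric under x → −x, forcing even powers of x.
(c) From the visible intercepts: the z-axis gridline crossings are at z ∈ {-1, 1}; the y-axis gridline crossings are at y ∈ {-1, 1}.
(d) These observations pin down the coefficients.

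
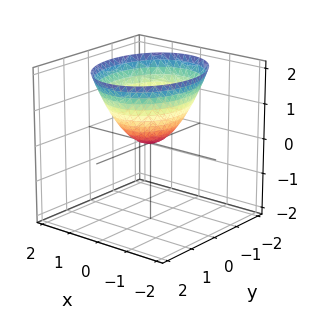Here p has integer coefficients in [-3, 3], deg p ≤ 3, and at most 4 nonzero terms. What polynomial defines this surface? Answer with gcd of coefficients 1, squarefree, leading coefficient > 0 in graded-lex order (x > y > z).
3*x^2 + 2*y^2 - 3*z

First, deg p = 2. A single bowl opening along one axis; a quadric.
Next, symmetries: it's symmetric under x → −x, forcing even powers of x; it's symmetric under y → −y, forcing even powers of y.
Then, reading off the gridlines: one x-axis crossing is at x = 0; it crosses the z-axis at the gridline z = 0; it meets the y-axis at y = 0 (among the integer gridlines).
Finally, together with the visible shape, these determine p as stated.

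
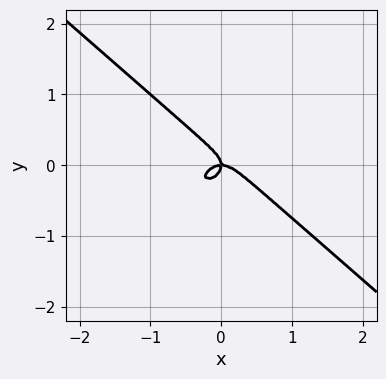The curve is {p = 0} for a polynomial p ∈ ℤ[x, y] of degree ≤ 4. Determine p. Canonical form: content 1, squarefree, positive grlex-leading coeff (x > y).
2*x^3 + 3*y^3 + x*y

Degree: the shape is more complex than any degree-2 curve, so deg p = 3.
From the axis intercepts and sections: it meets the y-axis at y = 0 (among the integer gridlines); one x-axis crossing is at x = 0.
Solving for integer coefficients yields p as stated.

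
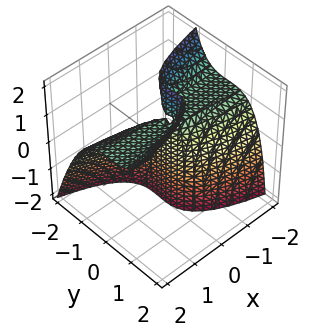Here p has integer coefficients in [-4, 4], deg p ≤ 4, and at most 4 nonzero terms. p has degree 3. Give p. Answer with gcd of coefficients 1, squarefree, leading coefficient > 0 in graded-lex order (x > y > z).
3*y^3 - y^2*z - 3*x*z + 3*x

(a) Degree: the shape is more complex than any degree-2 surface, so deg p = 3.
(b) From the axis intercepts and sections: one y-axis crossing is at y = 0; the visible z-axis segment lies entirely on the surface.
(c) Fitting integer coefficients to these (and the overall shape) gives p.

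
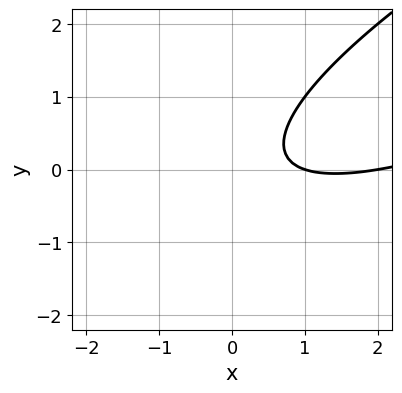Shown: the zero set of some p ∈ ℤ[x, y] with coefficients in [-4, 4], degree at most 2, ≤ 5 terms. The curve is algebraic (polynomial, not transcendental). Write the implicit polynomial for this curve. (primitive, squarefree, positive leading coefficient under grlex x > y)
x^2 - 3*x*y + 3*y^2 - 3*x + 2

deg p = 2. No degree-1 curve has this shape.
Against the integer gridlines: the x-axis gridline crossings are at x ∈ {1, 2}; it misses every integer gridline on the y-axis.
Together with the visible shape, these determine p as stated.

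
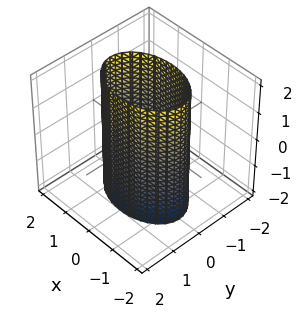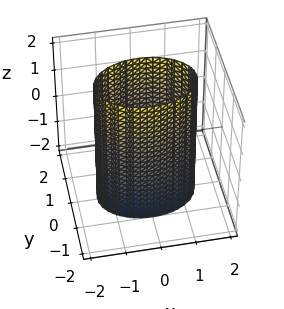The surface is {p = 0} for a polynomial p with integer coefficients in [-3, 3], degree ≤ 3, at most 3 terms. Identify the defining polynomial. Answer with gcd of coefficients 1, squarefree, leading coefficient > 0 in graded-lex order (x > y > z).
x^2 + 2*y^2 - 2

First, the degree is 2 — a cylinder; a quadric.
Then, symmetries: it's symmetric under z → −z, forcing even powers of z; the y ↦ −y reflection is a symmetry, so y appears only in even powers; mirror symmetry x ↦ −x ⇒ only even powers of x.
Then, from the visible intercepts: no z-intercept at any integer in the box; the y-axis gridline crossings are at y ∈ {-1, 1}.
Finally, assembling these constraints gives the stated polynomial.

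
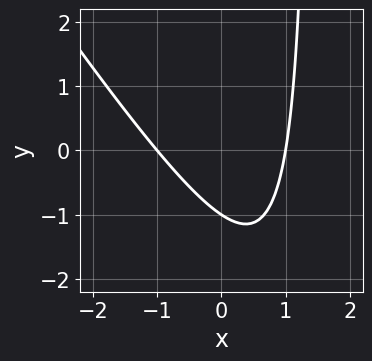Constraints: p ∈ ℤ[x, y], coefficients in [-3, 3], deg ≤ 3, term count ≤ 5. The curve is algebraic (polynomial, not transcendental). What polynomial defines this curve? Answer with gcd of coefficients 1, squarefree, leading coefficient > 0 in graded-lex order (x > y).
1. deg p = 2.
2. Against the integer gridlines: it meets the y-axis at y = -1 (among the integer gridlines); among the integer gridlines, it crosses the x-axis at x ∈ {-1, 1}.
3. Assembling these constraints gives the stated polynomial.

3*x^2 + 2*x*y - 3*y - 3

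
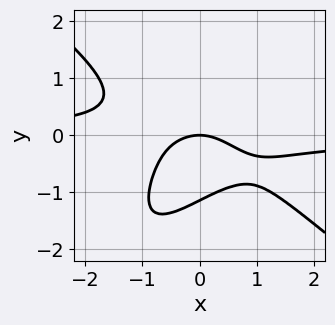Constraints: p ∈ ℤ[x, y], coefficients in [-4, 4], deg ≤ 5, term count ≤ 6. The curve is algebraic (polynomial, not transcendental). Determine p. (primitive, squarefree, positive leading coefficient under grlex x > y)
deg p = 4.
From the axis intercepts and sections: it crosses the x-axis at the gridline x = 0; it meets the y-axis at y = 0 (among the integer gridlines).
These observations pin down the coefficients.

3*x^3*y - 3*x*y^3 + 2*y^4 + 2*x^2 + 3*y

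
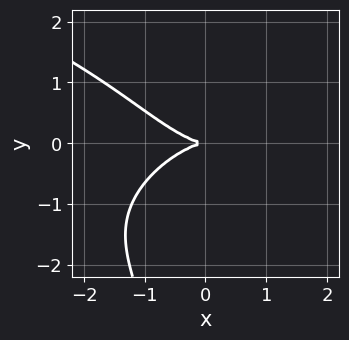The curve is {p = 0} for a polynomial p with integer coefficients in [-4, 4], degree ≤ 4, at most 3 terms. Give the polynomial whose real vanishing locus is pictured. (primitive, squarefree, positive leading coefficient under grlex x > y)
x*y^3 - x^3 - 3*y^2

First, degree: no degree-3 curve has this shape, so deg p = 4.
Then, from the axis intercepts and sections: it meets the y-axis at y = 0 (among the integer gridlines); it crosses the x-axis at the gridline x = 0.
Finally, matching integer coefficients to the picture gives p.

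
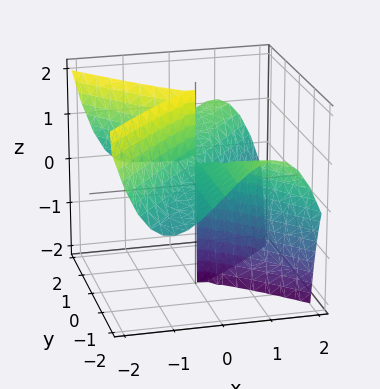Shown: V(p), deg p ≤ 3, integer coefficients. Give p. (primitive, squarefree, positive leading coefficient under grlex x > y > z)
First, the degree is 3 — no degree-2 surface has this shape.
Then, observable constraints: it meets the x-axis at x = 0 (among the integer gridlines); it meets the y-axis at y = 0 (among the integer gridlines); the visible z-axis segment lies entirely on the surface.
Finally, assembling these constraints gives the stated polynomial.

3*x^3 - 2*x*y^2 + 2*y^2*z - y^2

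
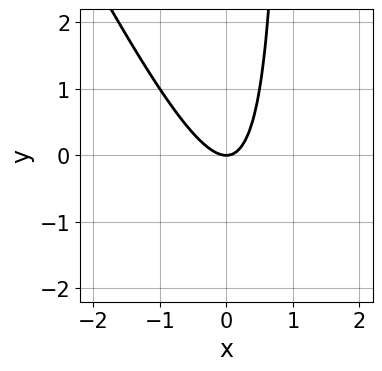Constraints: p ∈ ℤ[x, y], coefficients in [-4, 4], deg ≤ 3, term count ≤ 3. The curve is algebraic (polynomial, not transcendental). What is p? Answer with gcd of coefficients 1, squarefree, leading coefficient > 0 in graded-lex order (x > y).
2*x^2 + x*y - y

(a) deg p = 2.
(b) Observable constraints: it crosses the x-axis at the gridline x = 0; it crosses the y-axis at the gridline y = 0.
(c) Assembling these constraints gives the stated polynomial.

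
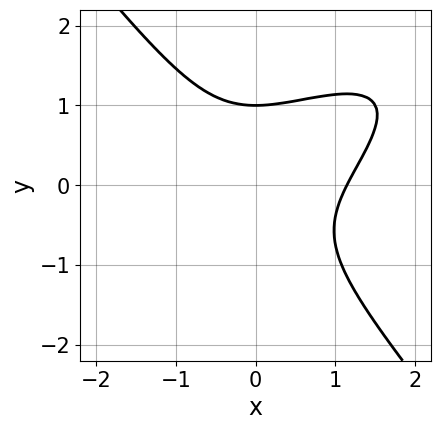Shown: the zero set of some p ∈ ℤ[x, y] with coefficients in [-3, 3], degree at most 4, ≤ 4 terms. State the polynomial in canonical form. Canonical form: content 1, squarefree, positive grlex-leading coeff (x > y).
(a) The degree is 3 — a generic line meets the curve in up to 3 points.
(b) Reading off the gridlines: it meets the y-axis at y = 1 (among the integer gridlines).
(c) The integer polynomial consistent with all of this is the stated p.

2*x^3 - 3*x^2*y + 3*y^3 - 3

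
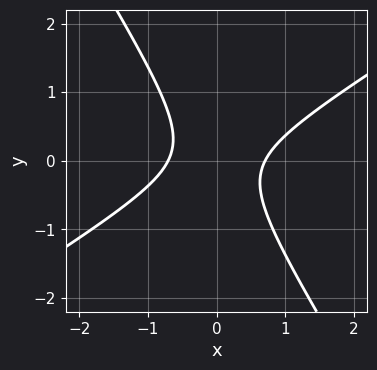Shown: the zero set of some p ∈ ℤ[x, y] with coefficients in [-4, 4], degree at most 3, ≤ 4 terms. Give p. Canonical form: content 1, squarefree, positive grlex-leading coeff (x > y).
1. deg p = 2.
2. Observable constraints: no y-intercept at any integer in the box.
3. Assembling these constraints gives the stated polynomial.

2*x^2 - 2*x*y - 2*y^2 - 1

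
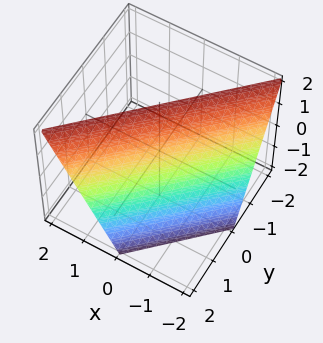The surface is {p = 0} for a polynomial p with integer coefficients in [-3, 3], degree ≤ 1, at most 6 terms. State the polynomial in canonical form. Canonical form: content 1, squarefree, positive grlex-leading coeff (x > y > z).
2*x - 2*y - z + 2

First, deg p = 1. The surface is flat (a plane).
Next, reading off the gridlines: it crosses the z-axis at the gridline z = 2; it meets the x-axis at x = -1 (among the integer gridlines).
Finally, fitting integer coefficients to these (and the overall shape) gives p. Check: (0, 1, 0) on the y-axis lies on the surface, and p(0, 1, 0) = 0. ✓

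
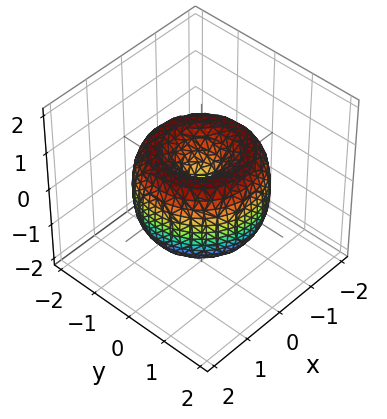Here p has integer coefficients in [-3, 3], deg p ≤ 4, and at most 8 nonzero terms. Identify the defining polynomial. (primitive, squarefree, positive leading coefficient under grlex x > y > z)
First, the degree is 4 — the shape is more complex than any degree-3 surface.
Next, symmetries: rotational symmetry about the z-axis ⇒ p depends on x, y only through x² + y².
Next, against the integer gridlines: it meets the x-axis at x = 0 (among the integer gridlines); one y-axis crossing is at y = 0.
Finally, fitting integer coefficients to these (and the overall shape) gives p.

x^4 + 2*x^2*y^2 + y^4 - 2*x^2 - 2*y^2 + z^2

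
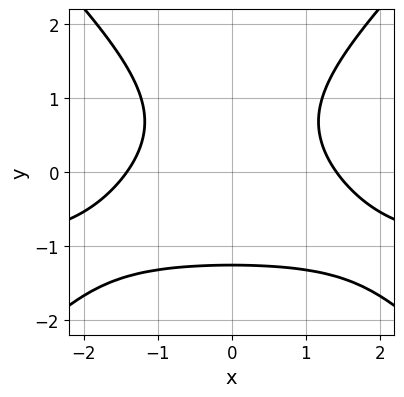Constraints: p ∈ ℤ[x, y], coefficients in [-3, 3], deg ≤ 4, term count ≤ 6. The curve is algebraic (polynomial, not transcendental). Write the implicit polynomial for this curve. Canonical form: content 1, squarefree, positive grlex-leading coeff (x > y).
x^2*y - y^3 + x^2 - 2

(a) Degree: the shape is more complex than any degree-2 curve, so deg p = 3.
(b) Symmetries: the x ↦ −x reflection is a symmetry, so x appears only in even powers.
(c) The integer polynomial consistent with all of this is the stated p.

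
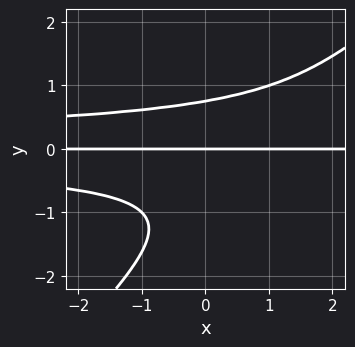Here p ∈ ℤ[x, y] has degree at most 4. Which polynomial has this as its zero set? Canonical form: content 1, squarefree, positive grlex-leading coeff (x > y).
x*y^3 - y^4 - y^3 + y

(a) deg p = 4. The shape is more complex than any degree-3 curve.
(b) From the visible intercepts: every point of the x-axis in the box is on the curve; one y-axis crossing is at y = 0.
(c) Putting this together gives p.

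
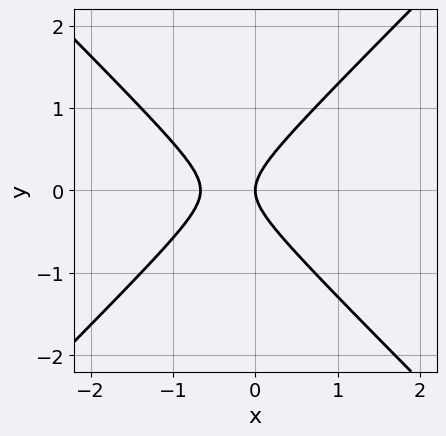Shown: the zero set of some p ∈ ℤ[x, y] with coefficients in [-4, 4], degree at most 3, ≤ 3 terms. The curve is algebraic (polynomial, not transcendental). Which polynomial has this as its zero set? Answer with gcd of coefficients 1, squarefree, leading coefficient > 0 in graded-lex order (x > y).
Degree: no degree-1 curve has this shape, so deg p = 2.
Symmetries: mirror symmetry y ↦ −y ⇒ only even powers of y.
Against the integer gridlines: it crosses the x-axis at the gridline x = 0; it crosses the y-axis at the gridline y = 0.
These observations pin down the coefficients.

3*x^2 - 3*y^2 + 2*x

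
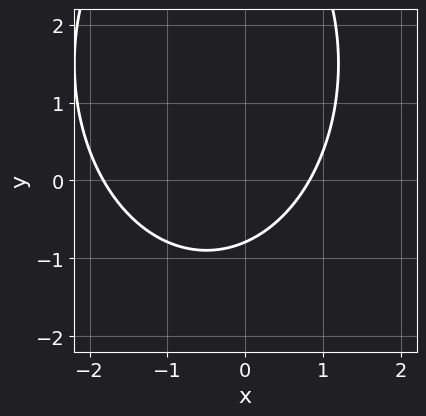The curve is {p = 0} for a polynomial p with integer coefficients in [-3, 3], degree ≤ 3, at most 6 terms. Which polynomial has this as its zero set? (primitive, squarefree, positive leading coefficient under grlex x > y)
First, degree: the shape is more complex than any degree-1 curve, so deg p = 2.
Finally, matching integer coefficients to the picture gives p.

2*x^2 + y^2 + 2*x - 3*y - 3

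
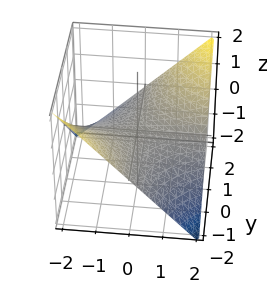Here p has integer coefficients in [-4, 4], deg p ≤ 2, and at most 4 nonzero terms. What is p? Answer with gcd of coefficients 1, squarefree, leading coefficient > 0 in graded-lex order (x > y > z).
(a) Degree: a saddle surface; a quadric, so deg p = 2.
(b) Reading off the gridlines: every point of the y-axis in the box is on the surface; the visible x-axis segment lies entirely on the surface; one z-axis crossing is at z = 0.
(c) Putting this together gives p.

x*y - 2*z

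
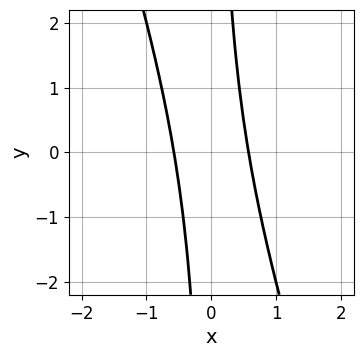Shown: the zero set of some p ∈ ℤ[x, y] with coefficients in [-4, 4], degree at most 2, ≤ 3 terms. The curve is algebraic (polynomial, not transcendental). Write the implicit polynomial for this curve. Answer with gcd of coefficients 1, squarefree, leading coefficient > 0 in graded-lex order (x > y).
First, the degree is 2 — a generic line meets the curve in up to 2 points.
Next, from the visible intercepts: it misses every integer gridline on the y-axis.
Finally, assembling these constraints gives the stated polynomial.

3*x^2 + x*y - 1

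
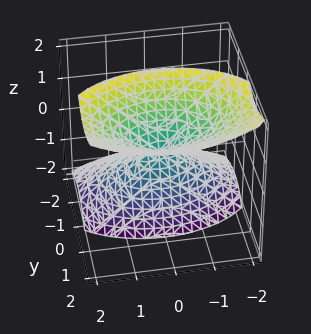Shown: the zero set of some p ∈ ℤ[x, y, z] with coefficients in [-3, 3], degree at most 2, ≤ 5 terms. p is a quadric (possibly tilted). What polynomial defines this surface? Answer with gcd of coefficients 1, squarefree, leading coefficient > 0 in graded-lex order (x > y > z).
x^2 + 2*y^2 - 2*y*z - z^2

Degree: a generic line meets the surface in up to 2 points, so deg p = 2.
Reading off the gridlines: it meets the y-axis at y = 0 (among the integer gridlines); it meets the z-axis at z = 0 (among the integer gridlines); one x-axis crossing is at x = 0.
Fitting integer coefficients to these (and the overall shape) gives p.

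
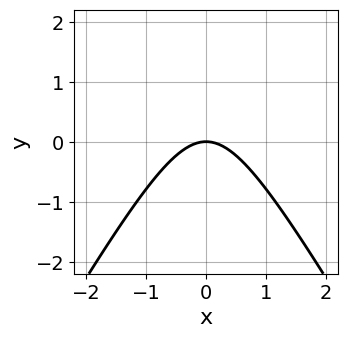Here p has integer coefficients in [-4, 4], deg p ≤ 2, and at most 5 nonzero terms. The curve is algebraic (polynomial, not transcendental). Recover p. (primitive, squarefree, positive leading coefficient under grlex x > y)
3*x^2 - y^2 + 3*y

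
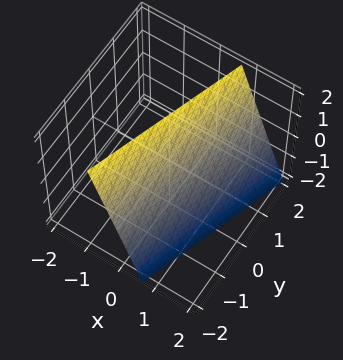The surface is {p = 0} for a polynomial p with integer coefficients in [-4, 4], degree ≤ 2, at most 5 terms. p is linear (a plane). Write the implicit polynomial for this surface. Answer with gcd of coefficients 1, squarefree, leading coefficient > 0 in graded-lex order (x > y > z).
3*x - y + z - 2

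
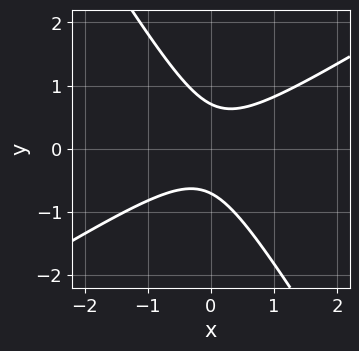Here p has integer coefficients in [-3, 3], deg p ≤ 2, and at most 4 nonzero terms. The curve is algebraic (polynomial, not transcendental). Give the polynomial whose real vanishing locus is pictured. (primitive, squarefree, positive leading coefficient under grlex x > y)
First, the degree is 2 — the shape is more complex than any degree-1 curve.
Next, checking where it meets the axes: it misses every integer gridline on the x-axis.
Finally, the integer polynomial consistent with all of this is the stated p.

2*x^2 - 2*x*y - 2*y^2 + 1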